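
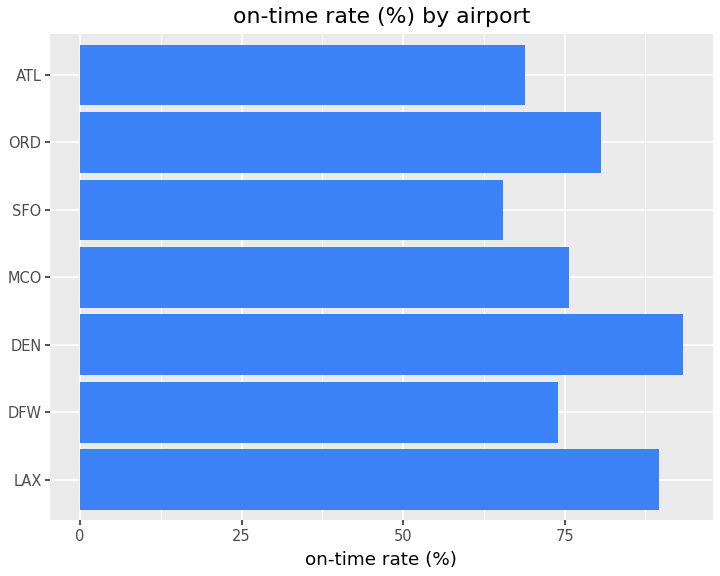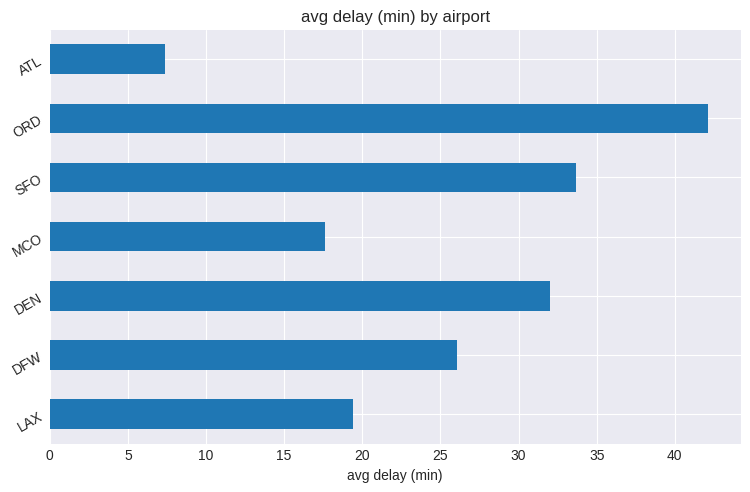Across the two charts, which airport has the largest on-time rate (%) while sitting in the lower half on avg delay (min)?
Chart 2 median avg delay (min) ≈ 25; below-median airports: LAX, MCO, ATL. Among those, LAX has the highest on-time rate (%) (≈ 90).

LAX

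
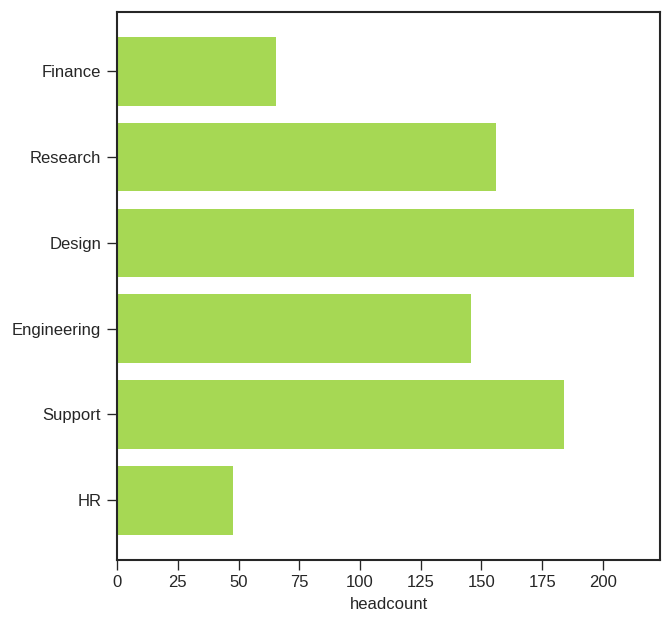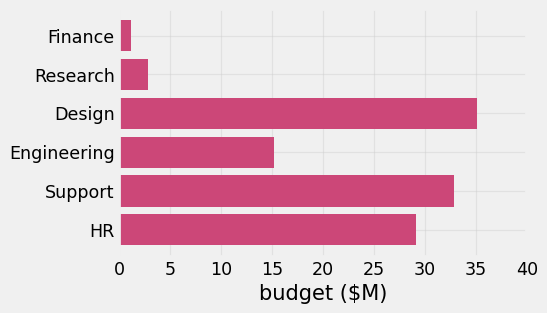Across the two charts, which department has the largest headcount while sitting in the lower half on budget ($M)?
Chart 2 median budget ($M) ≈ 20; below-median departments: Finance, Research, Engineering. Among those, Research has the highest headcount (≈ 160).

Research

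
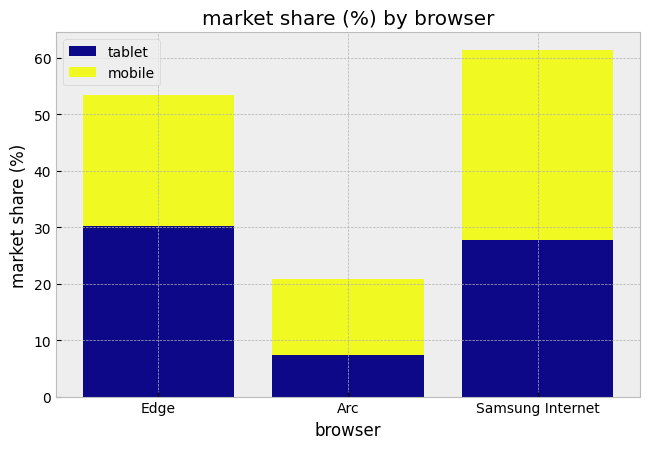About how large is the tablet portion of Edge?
tablet top ≈ 30, bottom ≈ 0; segment ≈ 30.

≈ 30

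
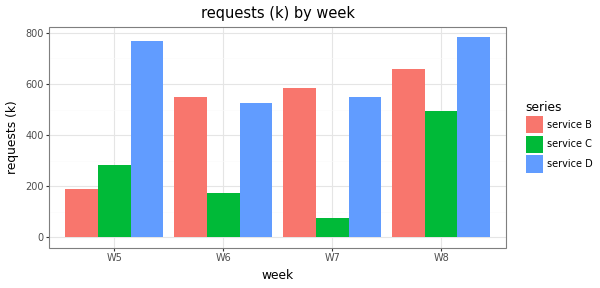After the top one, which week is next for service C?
Top 3 for service C: W8 ≈ 500, W5 ≈ 300, W6 ≈ 200.

W5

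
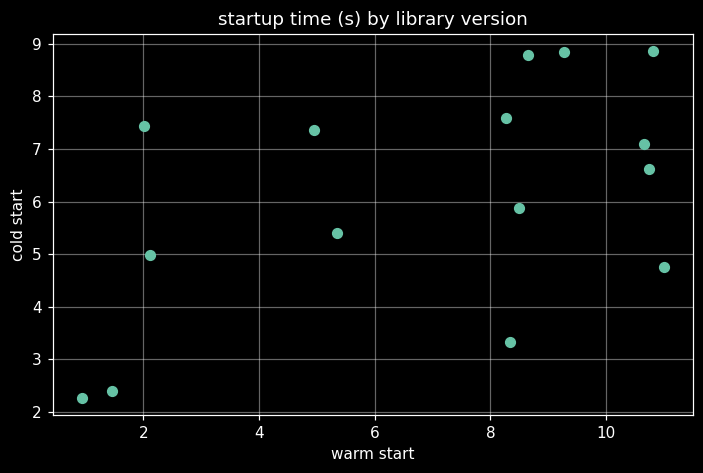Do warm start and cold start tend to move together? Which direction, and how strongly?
Points are positively correlated; moderate (|r| ≈ 0.5).

positive, moderate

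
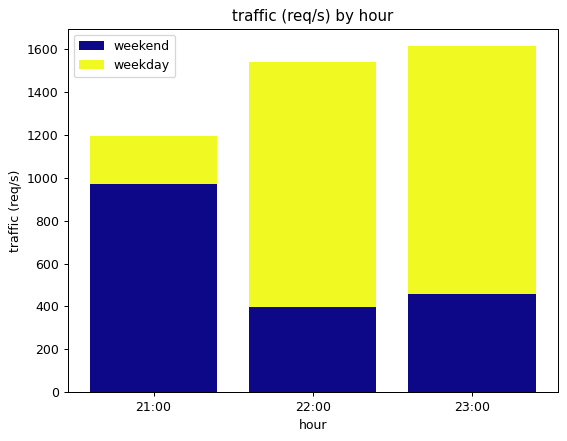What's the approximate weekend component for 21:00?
weekend top ≈ 1000, bottom ≈ 0; segment ≈ 1000.

≈ 1000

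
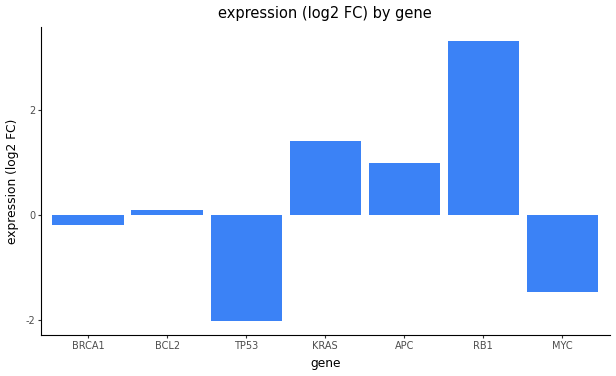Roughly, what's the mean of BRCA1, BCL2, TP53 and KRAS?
≈ -0.12

(0.0 + 0.0 + -2.0 + 1.5) / 4 ≈ -0.12.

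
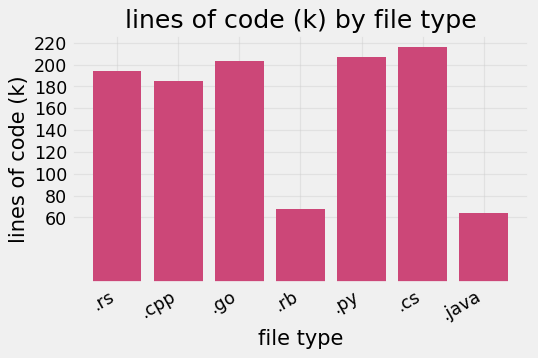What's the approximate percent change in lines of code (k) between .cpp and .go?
.cpp ≈ 180, .go ≈ 200; (200 − 180) / 180 ≈ +11.1%.

≈ +11.1%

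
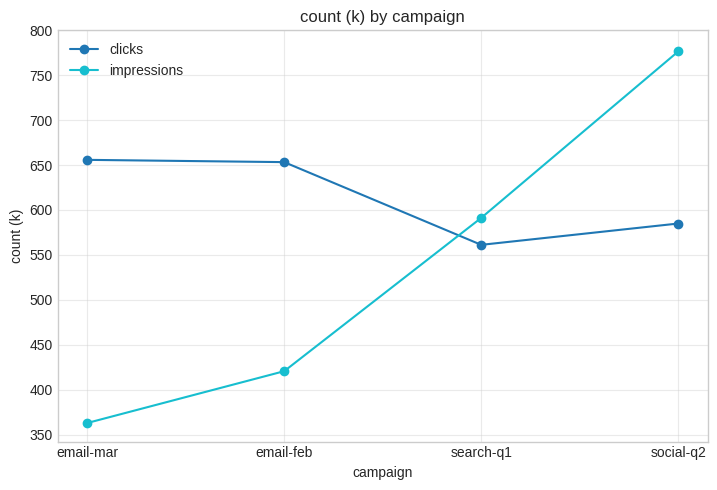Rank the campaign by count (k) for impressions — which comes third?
Top 4 for impressions: social-q2 ≈ 800, search-q1 ≈ 600, email-feb ≈ 400, email-mar ≈ 350.

email-feb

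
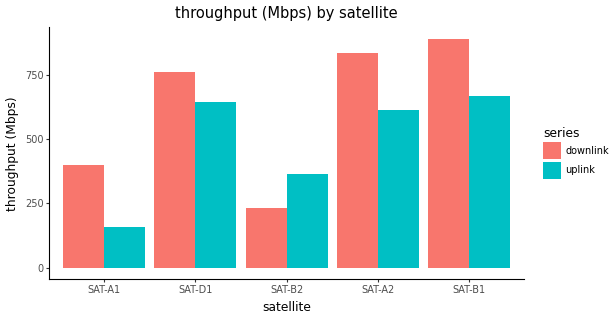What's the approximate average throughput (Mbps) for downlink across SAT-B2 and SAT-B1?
(200 + 900) / 2 ≈ 550.

≈ 550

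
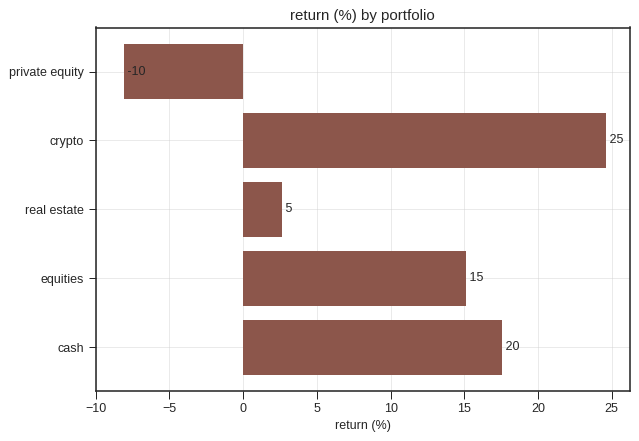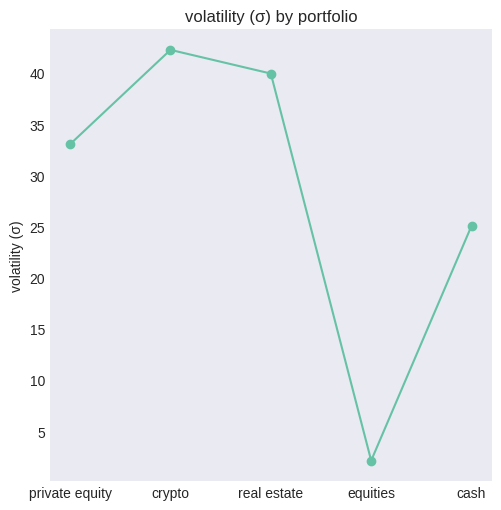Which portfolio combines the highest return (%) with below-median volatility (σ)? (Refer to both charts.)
cash

Chart 2 median volatility (σ) ≈ 35; below-median portfolios: equities, cash. Among those, cash has the highest return (%) (≈ 20).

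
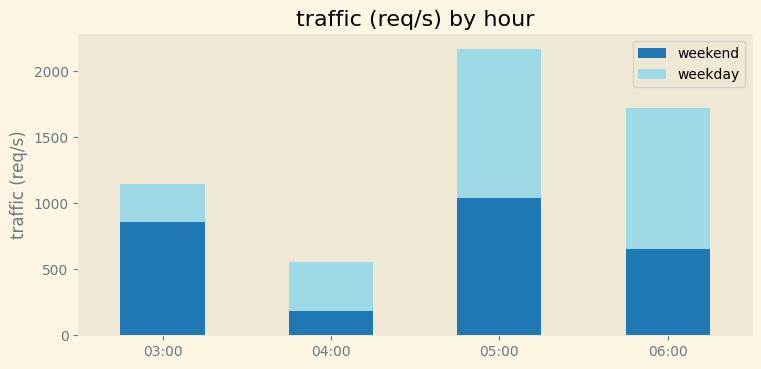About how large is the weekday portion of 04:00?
≈ 400

weekday top ≈ 600, bottom ≈ 200; segment ≈ 400.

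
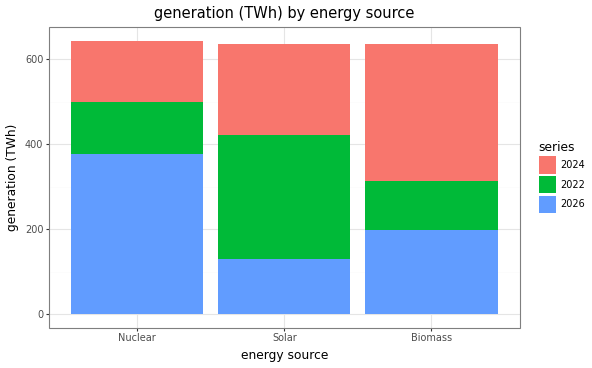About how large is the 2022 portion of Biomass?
≈ 100

2022 top ≈ 300, bottom ≈ 200; segment ≈ 100.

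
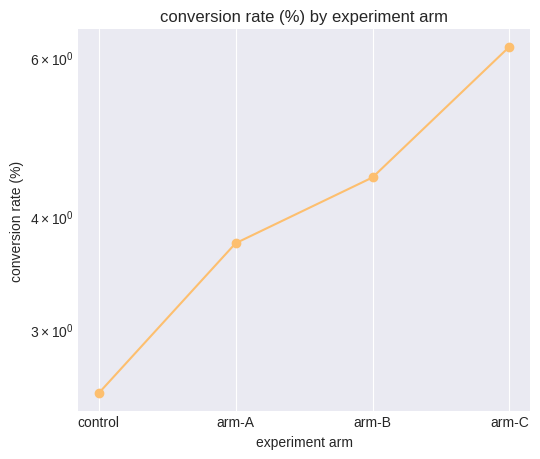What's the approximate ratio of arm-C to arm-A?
≈ 1.71×

arm-C ≈ 6.0, arm-A ≈ 3.5; 6.0/3.5 ≈ 1.71.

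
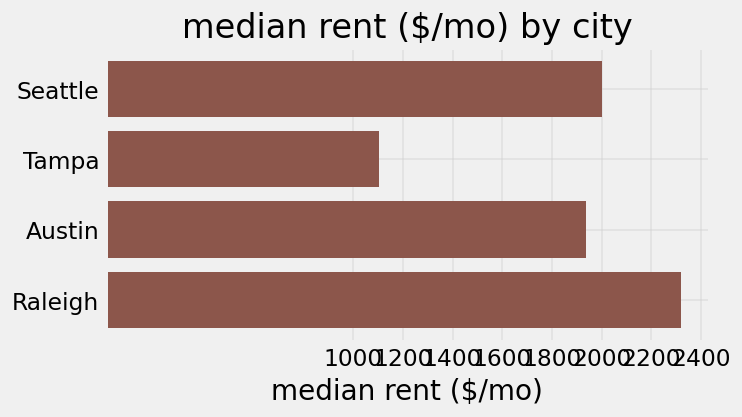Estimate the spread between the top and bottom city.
≈ 1200

Max Raleigh ≈ 2400, min Tampa ≈ 1200; range ≈ 1200.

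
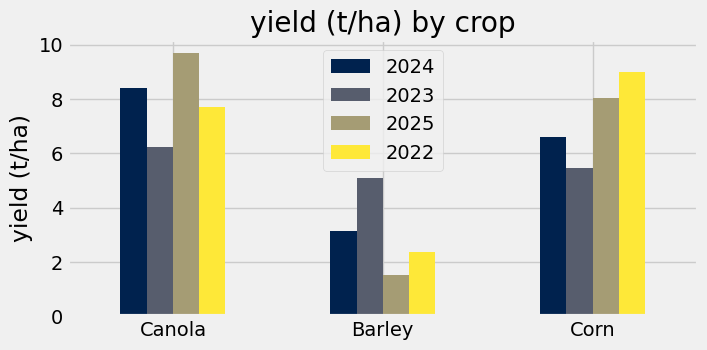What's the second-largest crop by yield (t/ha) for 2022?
Top 3 for 2022: Corn ≈ 9, Canola ≈ 8, Barley ≈ 2.

Canola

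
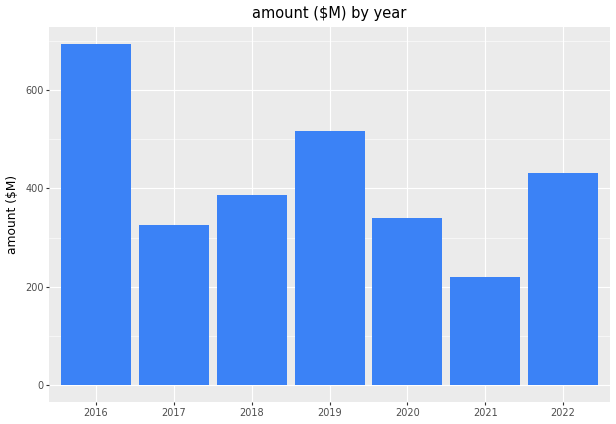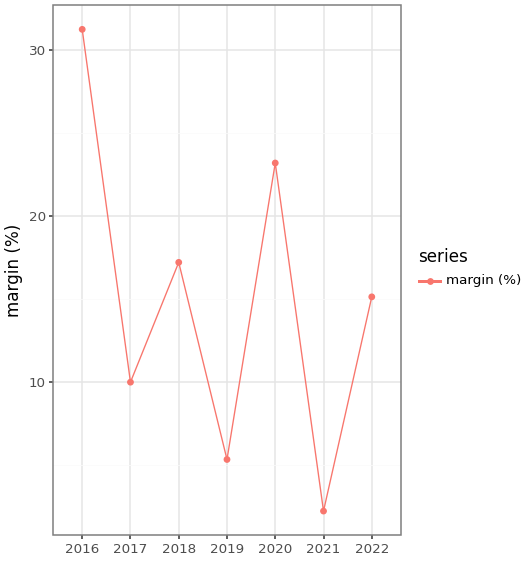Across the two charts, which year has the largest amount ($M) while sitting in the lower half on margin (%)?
2019

Chart 2 median margin (%) ≈ 15; below-median years: 2017, 2019, 2021. Among those, 2019 has the highest amount ($M) (≈ 500).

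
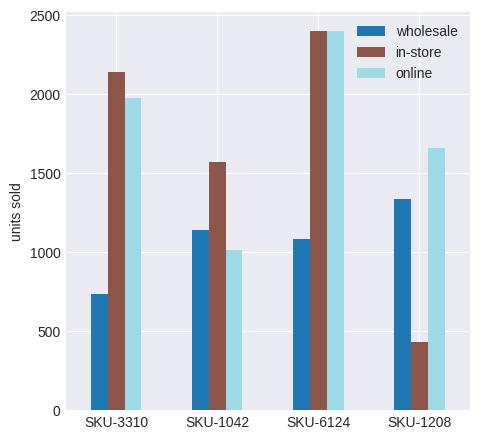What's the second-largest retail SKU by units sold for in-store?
SKU-3310

Top 3 for in-store: SKU-6124 ≈ 2400, SKU-3310 ≈ 2200, SKU-1042 ≈ 1600.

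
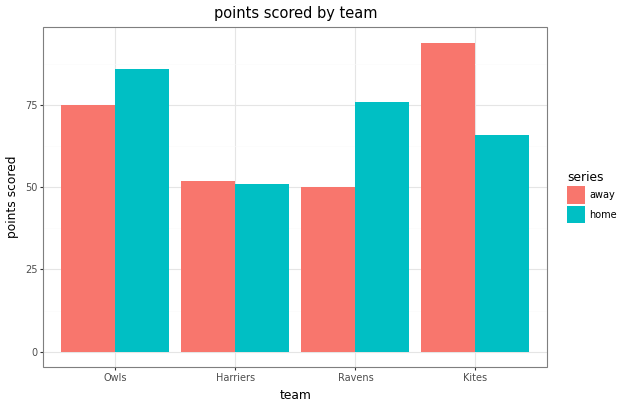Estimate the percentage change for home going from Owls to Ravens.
Owls ≈ 90, Ravens ≈ 80; (80 − 90) / 90 ≈ -11.1%.

≈ -11.1%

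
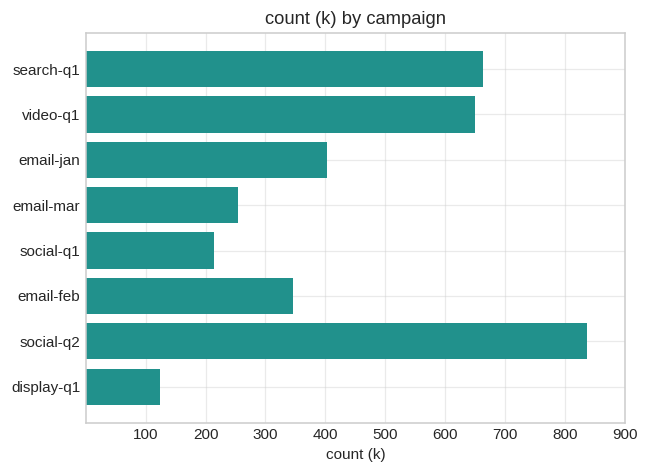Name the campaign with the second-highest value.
Top 3: social-q2 ≈ 800, search-q1 ≈ 700, video-q1 ≈ 600.

search-q1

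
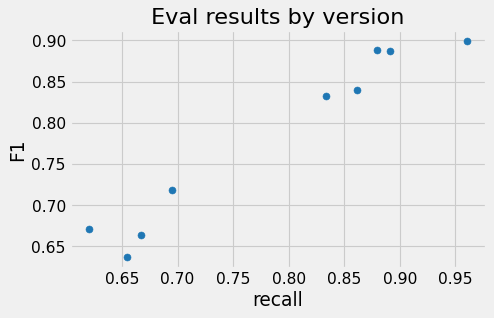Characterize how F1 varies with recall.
Points are positively correlated; strong (|r| ≈ 1.0).

positive, strong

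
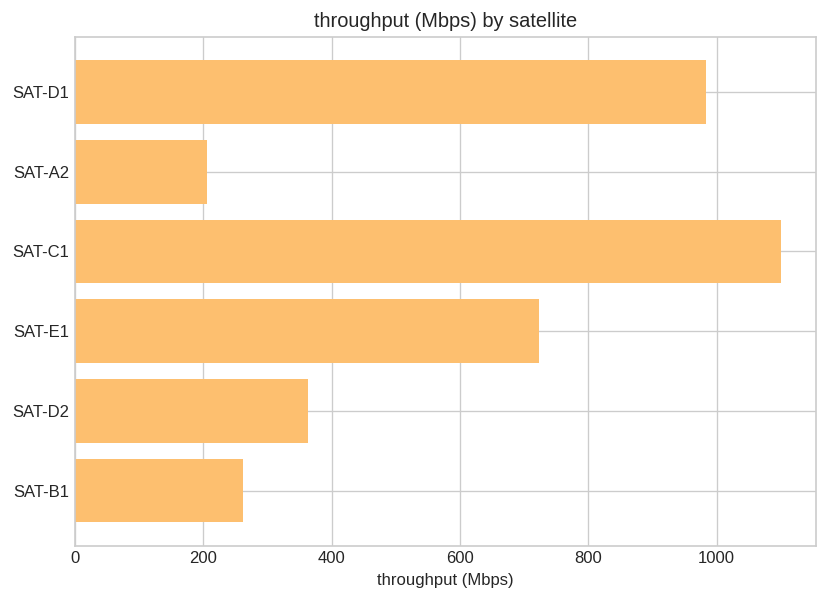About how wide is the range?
≈ 900

Max SAT-C1 ≈ 1100, min SAT-A2 ≈ 200; range ≈ 900.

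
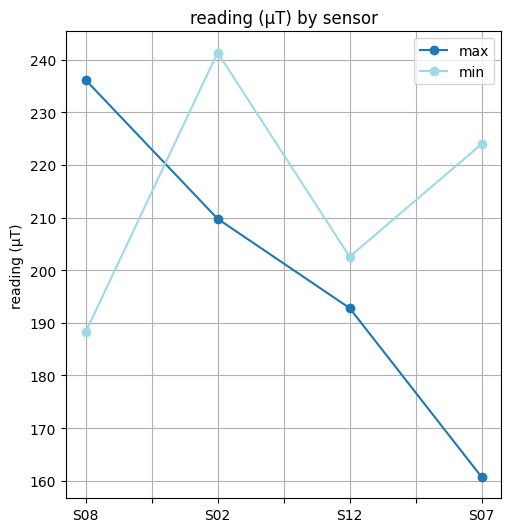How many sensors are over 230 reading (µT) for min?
Above 230: S02.

1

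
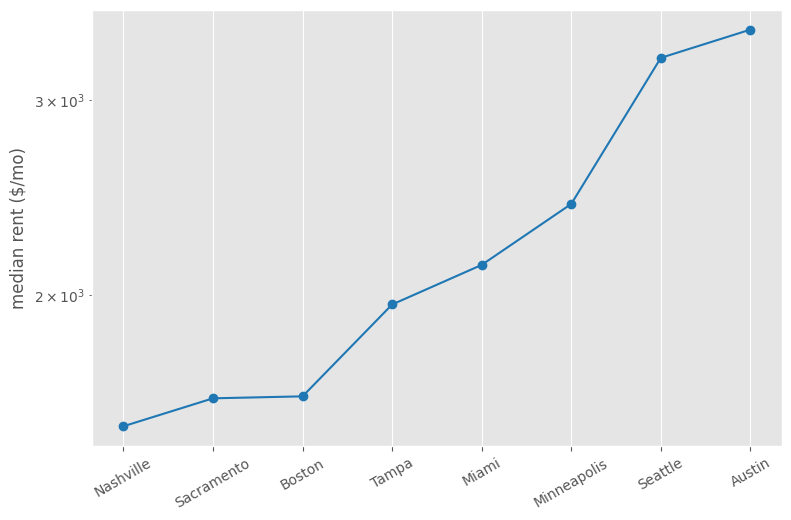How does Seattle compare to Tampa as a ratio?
≈ 1.6×

Seattle ≈ 3200, Tampa ≈ 2000; 3200/2000 ≈ 1.6.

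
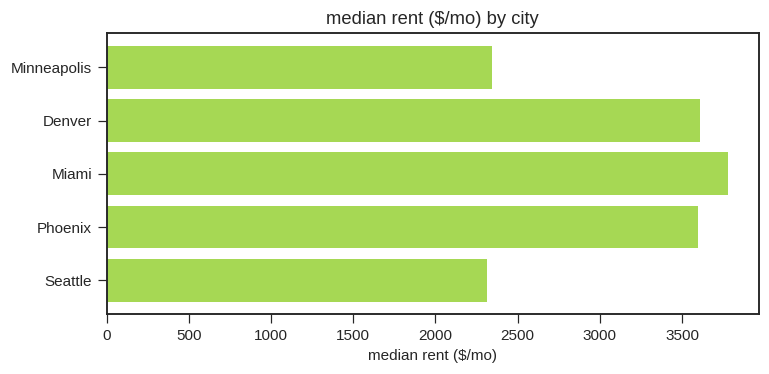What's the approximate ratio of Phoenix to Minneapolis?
Phoenix ≈ 3500, Minneapolis ≈ 2500; 3500/2500 ≈ 1.4.

≈ 1.4×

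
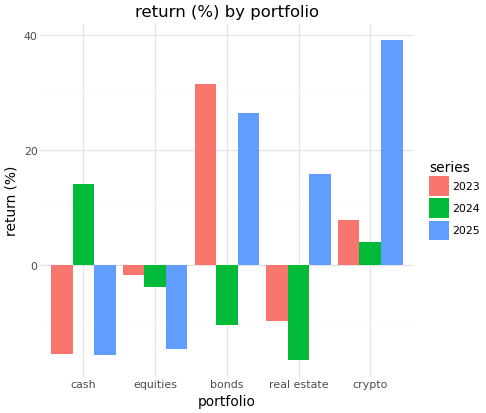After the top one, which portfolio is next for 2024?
crypto

Top 3 for 2024: cash ≈ 15, crypto ≈ 5, equities ≈ -5.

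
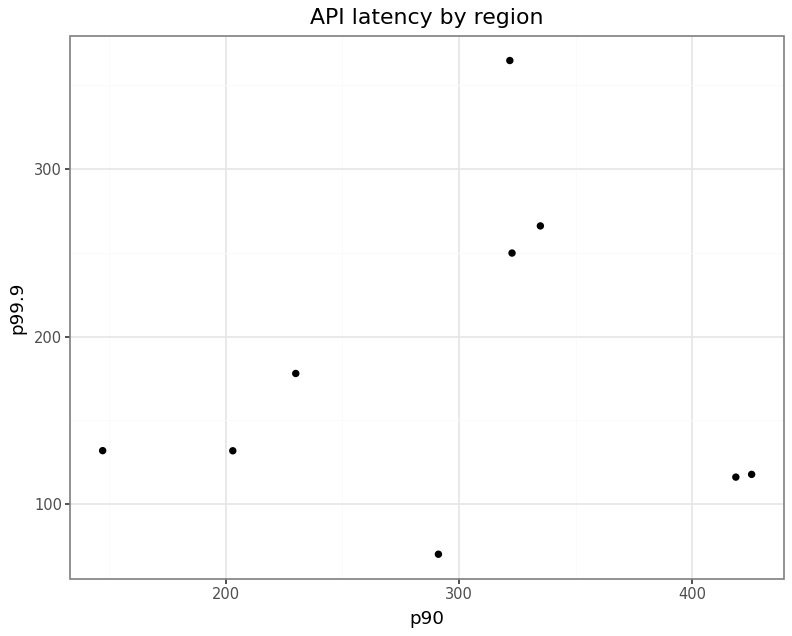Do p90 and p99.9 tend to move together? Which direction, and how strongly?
Points are roughly uncorrelated; weak (|r| ≈ 0.1).

no clear correlation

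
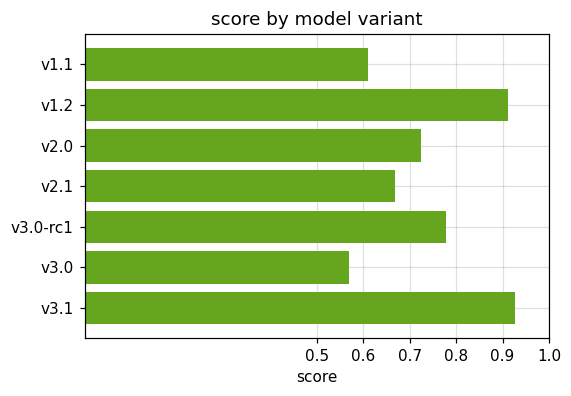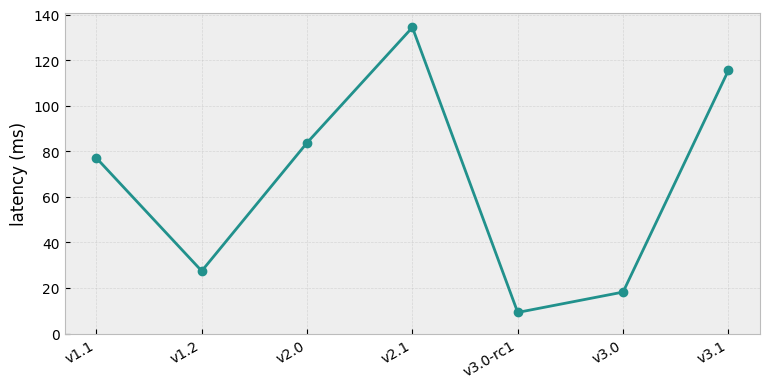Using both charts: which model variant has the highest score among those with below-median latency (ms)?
Chart 2 median latency (ms) ≈ 80; below-median model variants: v1.2, v3.0-rc1, v3.0. Among those, v1.2 has the highest score (≈ 0.9).

v1.2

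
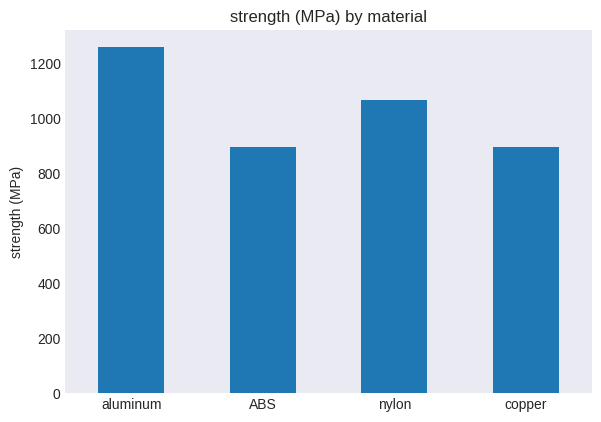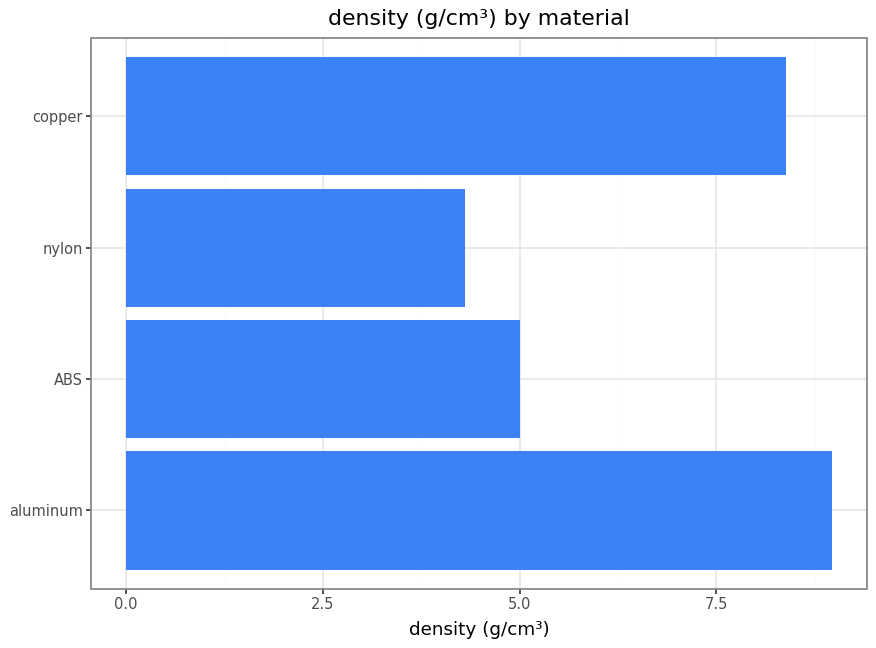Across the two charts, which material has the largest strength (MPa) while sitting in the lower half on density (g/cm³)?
nylon

Chart 2 median density (g/cm³) ≈ 7; below-median materials: ABS, nylon. Among those, nylon has the highest strength (MPa) (≈ 1000).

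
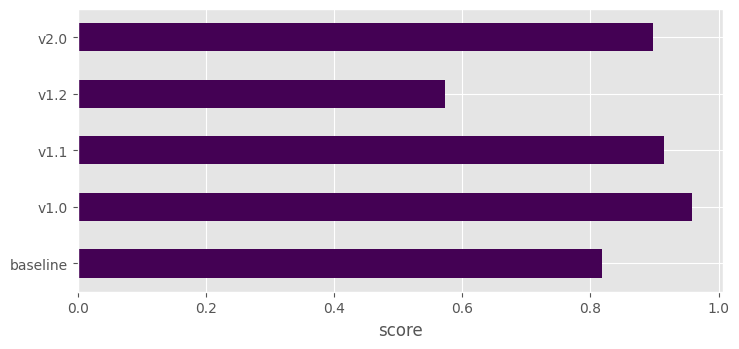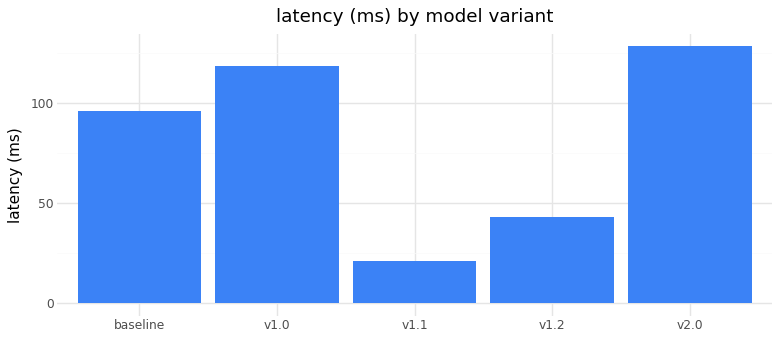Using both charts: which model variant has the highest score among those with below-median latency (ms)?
v1.1

Chart 2 median latency (ms) ≈ 100; below-median model variants: v1.1, v1.2. Among those, v1.1 has the highest score (≈ 0.9).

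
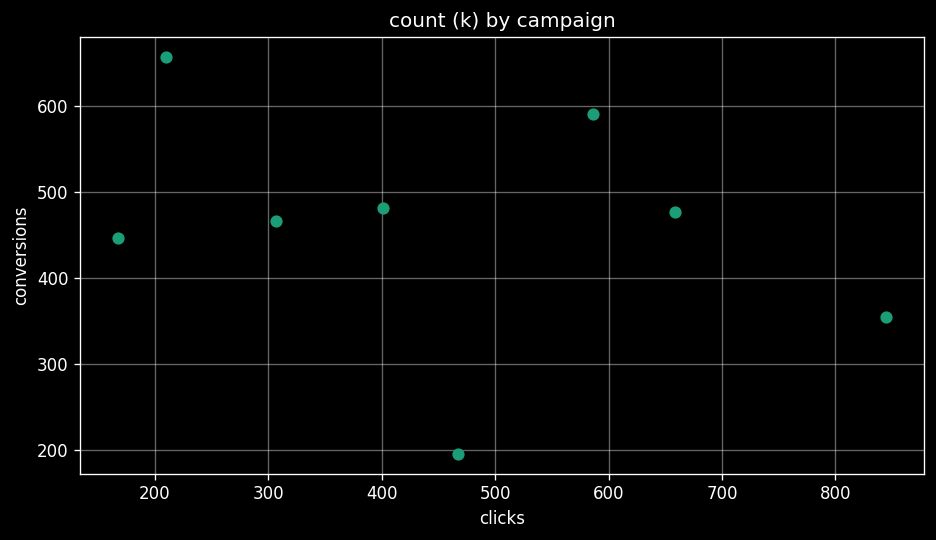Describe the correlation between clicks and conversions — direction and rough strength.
Points are negatively correlated; weak (|r| ≈ 0.3).

negative, weak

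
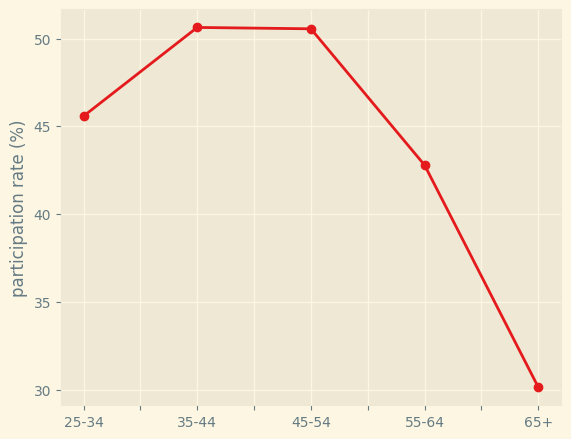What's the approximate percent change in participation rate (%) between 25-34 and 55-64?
≈ -8.7%

25-34 ≈ 46, 55-64 ≈ 42; (42 − 46) / 46 ≈ -8.7%.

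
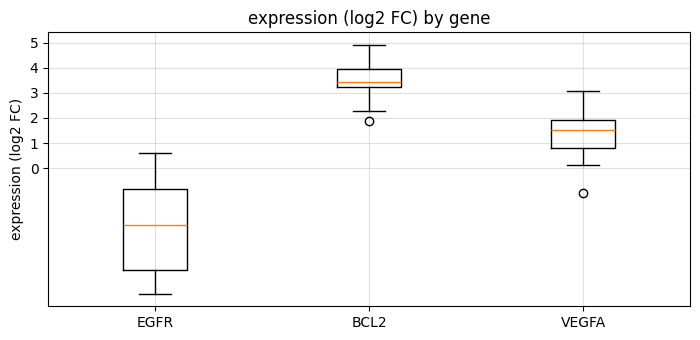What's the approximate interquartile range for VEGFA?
Q3 ≈ 2, Q1 ≈ 1; IQR ≈ 1.

≈ 1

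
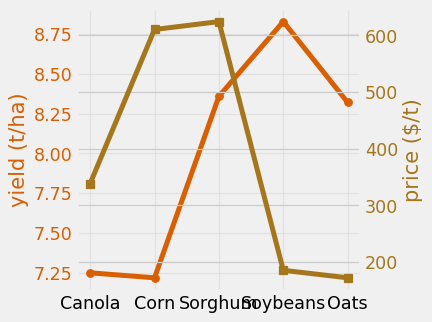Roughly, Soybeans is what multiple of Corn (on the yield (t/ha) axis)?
Soybeans ≈ 8.8, Corn ≈ 7.2; 8.8/7.2 ≈ 1.22.

≈ 1.22×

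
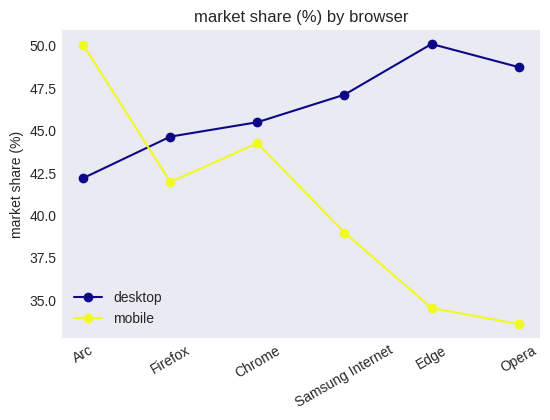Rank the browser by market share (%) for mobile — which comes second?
Chrome

Top 3 for mobile: Arc ≈ 50, Chrome ≈ 44, Firefox ≈ 42.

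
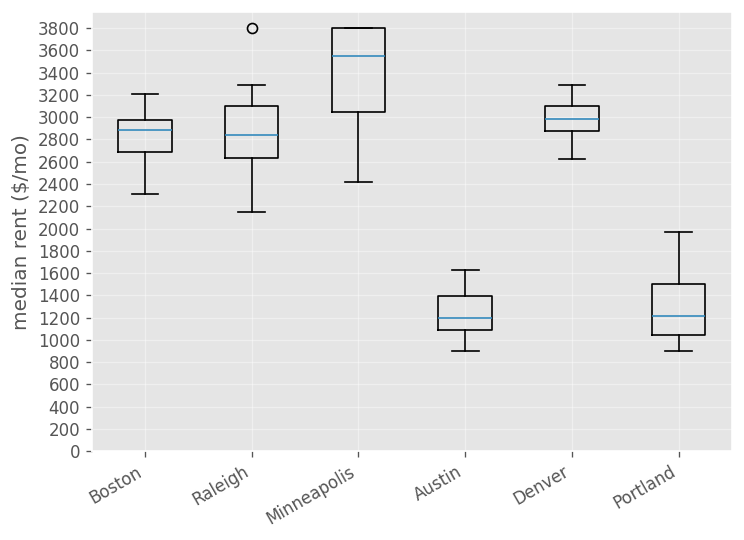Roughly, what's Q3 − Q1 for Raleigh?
Q3 ≈ 3000, Q1 ≈ 2600; IQR ≈ 400.

≈ 400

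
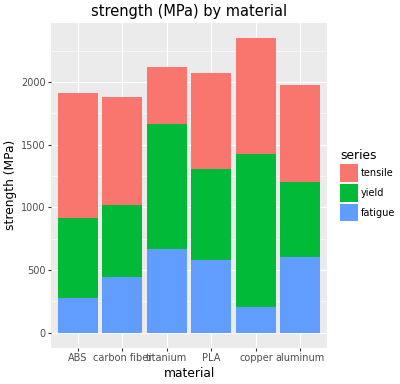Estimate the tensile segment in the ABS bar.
≈ 1000

tensile top ≈ 2000, bottom ≈ 1000; segment ≈ 1000.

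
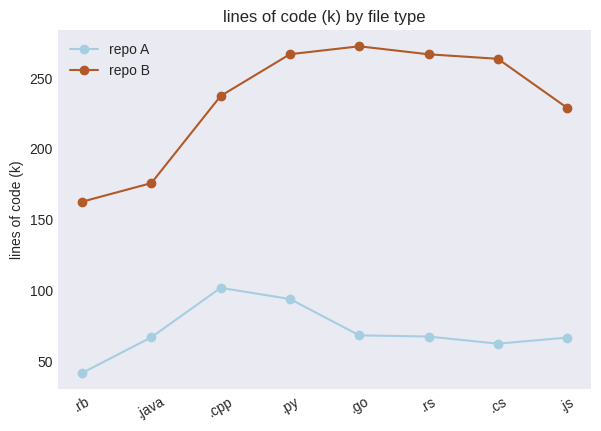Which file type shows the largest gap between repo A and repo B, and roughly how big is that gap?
.go, ≈ 220 k

.go: repo A ≈ 60, repo B ≈ 280 → gap ≈ 220. Next-largest (.cs) is only ≈ 200.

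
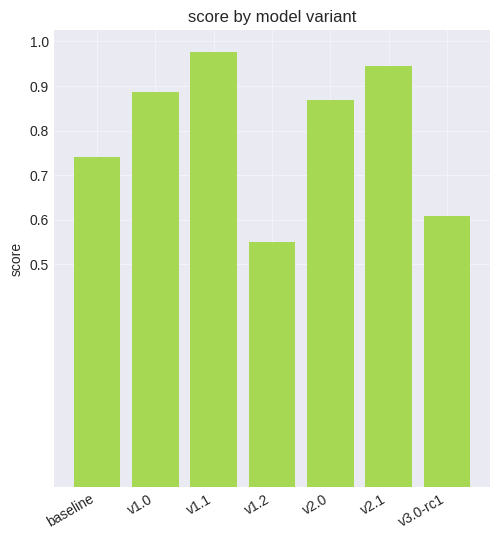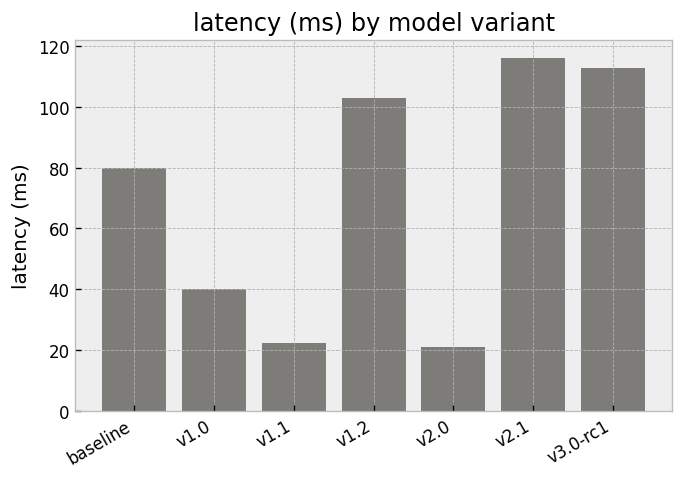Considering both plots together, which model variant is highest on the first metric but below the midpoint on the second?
v1.1

Chart 2 median latency (ms) ≈ 80; below-median model variants: v1.0, v1.1, v2.0. Among those, v1.1 has the highest score (≈ 1).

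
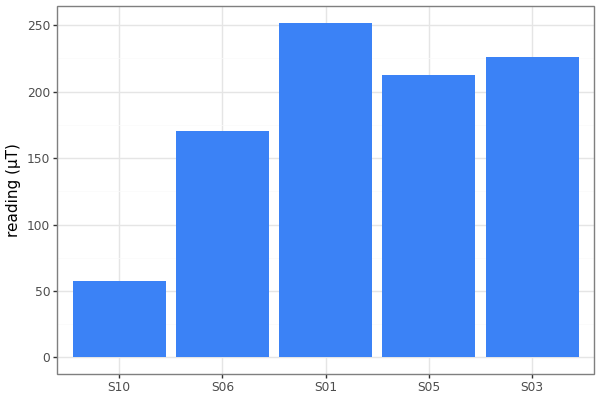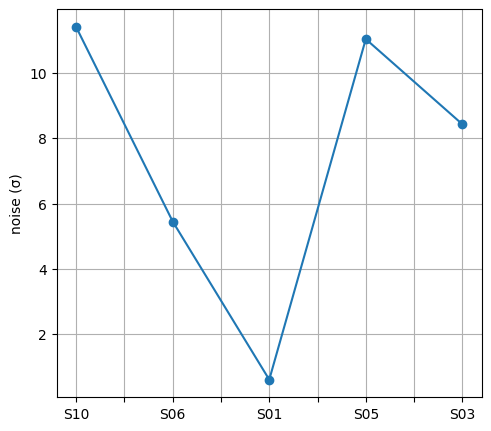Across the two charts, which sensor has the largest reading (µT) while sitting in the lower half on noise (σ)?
Chart 2 median noise (σ) ≈ 8; below-median sensors: S06, S01. Among those, S01 has the highest reading (µT) (≈ 250).

S01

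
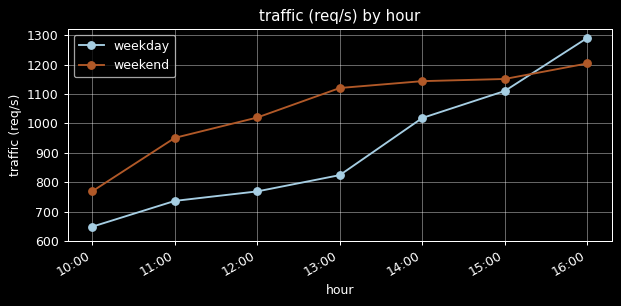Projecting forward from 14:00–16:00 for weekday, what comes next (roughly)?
Last three: 1000, 1100, 1300 → slope ≈ 150/step → next ≈ 1450.

≈ 1450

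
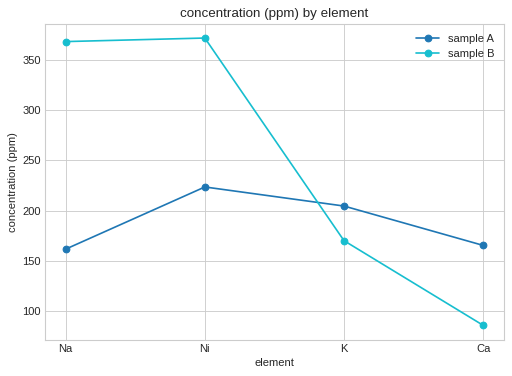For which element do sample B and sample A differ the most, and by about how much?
Na, ≈ 225 ppm

Na: sample B ≈ 375, sample A ≈ 150 → gap ≈ 225. Next-largest (Ni) is only ≈ 150.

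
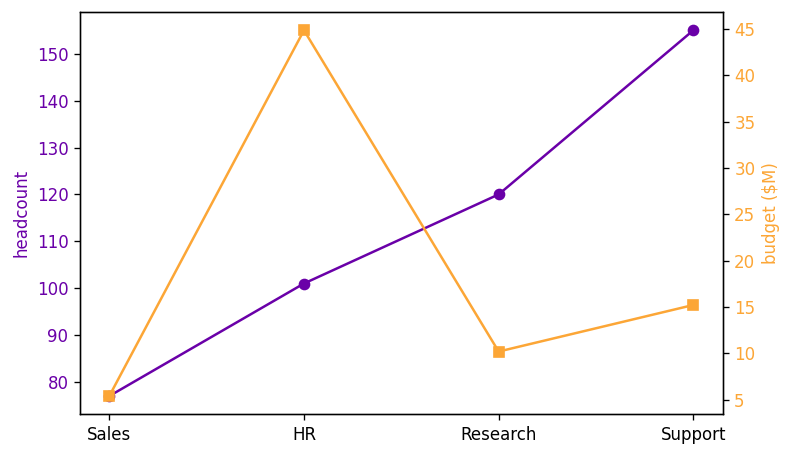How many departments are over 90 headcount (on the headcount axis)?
3

Above 90: HR, Research, Support.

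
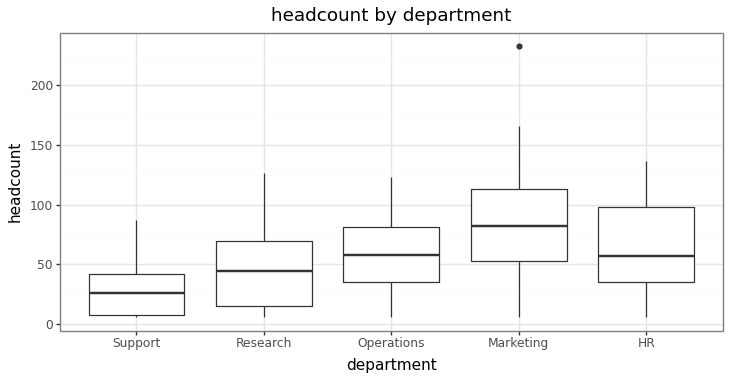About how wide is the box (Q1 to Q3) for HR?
Q3 ≈ 100, Q1 ≈ 40; IQR ≈ 60.

≈ 60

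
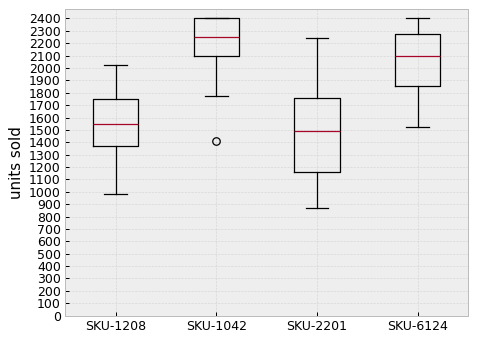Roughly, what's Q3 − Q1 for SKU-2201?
≈ 600

Q3 ≈ 1800, Q1 ≈ 1200; IQR ≈ 600.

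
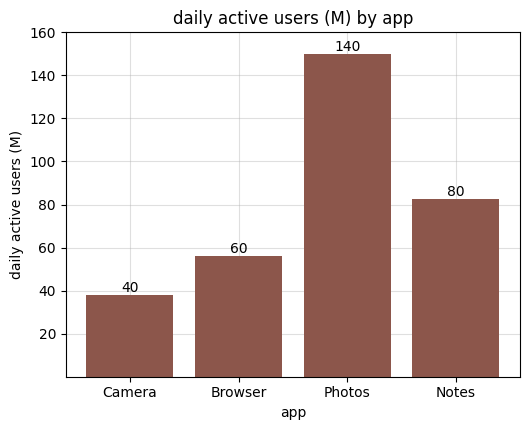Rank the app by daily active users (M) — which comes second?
Top 3: Photos ≈ 140, Notes ≈ 80, Browser ≈ 60.

Notes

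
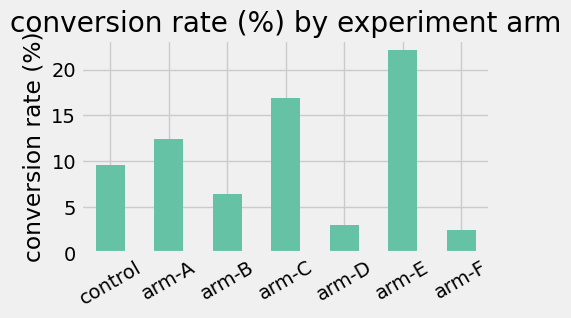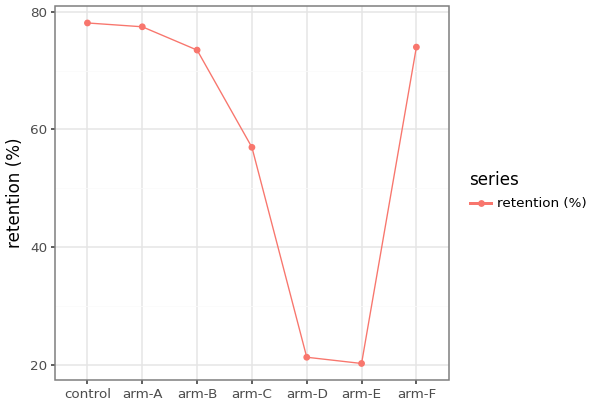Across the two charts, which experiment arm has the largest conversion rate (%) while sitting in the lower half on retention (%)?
Chart 2 median retention (%) ≈ 70; below-median experiment arms: arm-C, arm-D, arm-E. Among those, arm-E has the highest conversion rate (%) (≈ 20).

arm-E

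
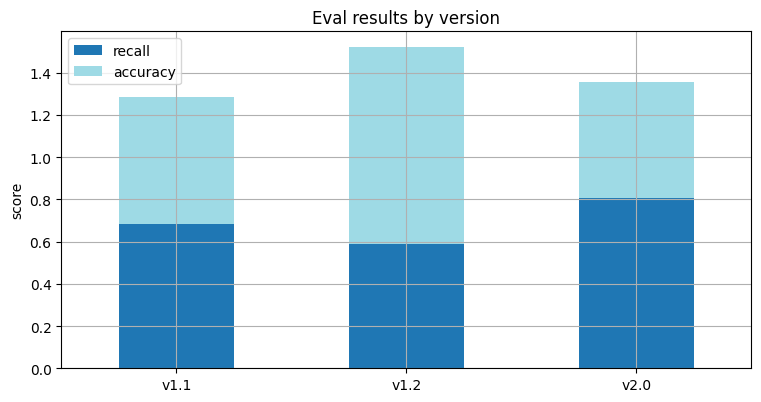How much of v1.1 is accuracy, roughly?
≈ 0.6

accuracy top ≈ 1.2, bottom ≈ 0.6; segment ≈ 0.6.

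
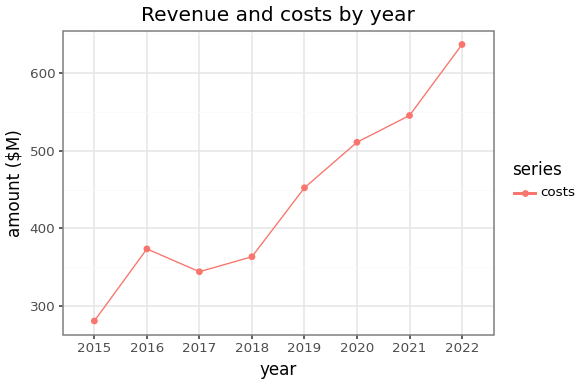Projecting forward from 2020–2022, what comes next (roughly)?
≈ 725

Last three: 500, 550, 650 → slope ≈ 75/step → next ≈ 725.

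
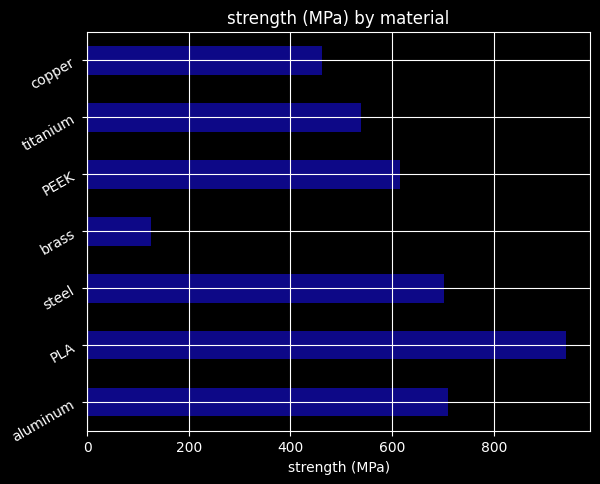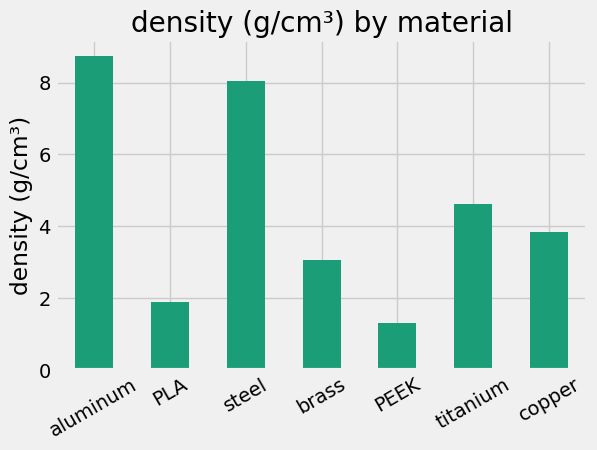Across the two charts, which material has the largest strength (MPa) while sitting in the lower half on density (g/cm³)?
Chart 2 median density (g/cm³) ≈ 4; below-median materials: PLA, brass, PEEK. Among those, PLA has the highest strength (MPa) (≈ 900).

PLA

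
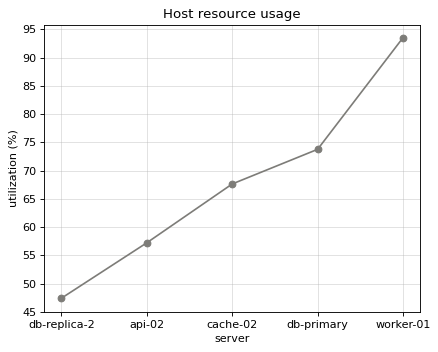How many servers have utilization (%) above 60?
3

Above 60: cache-02, db-primary, worker-01.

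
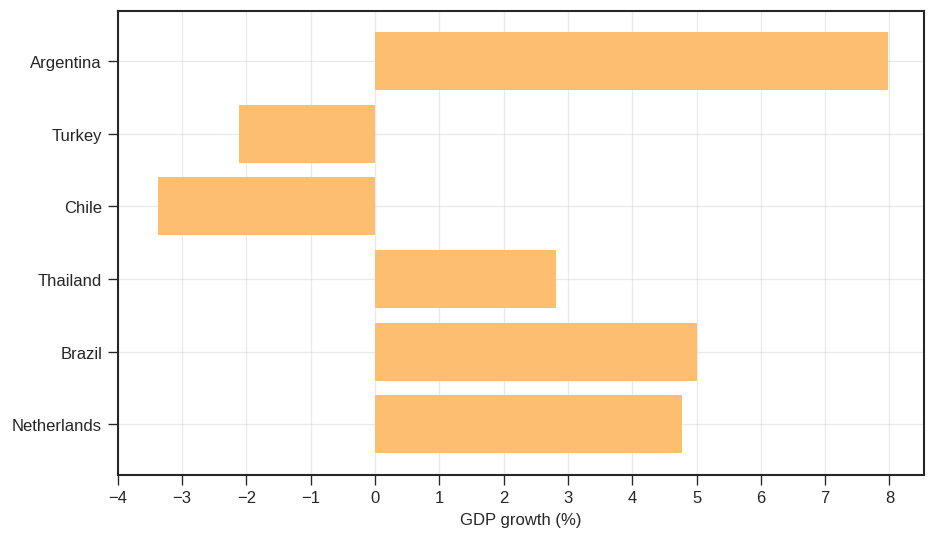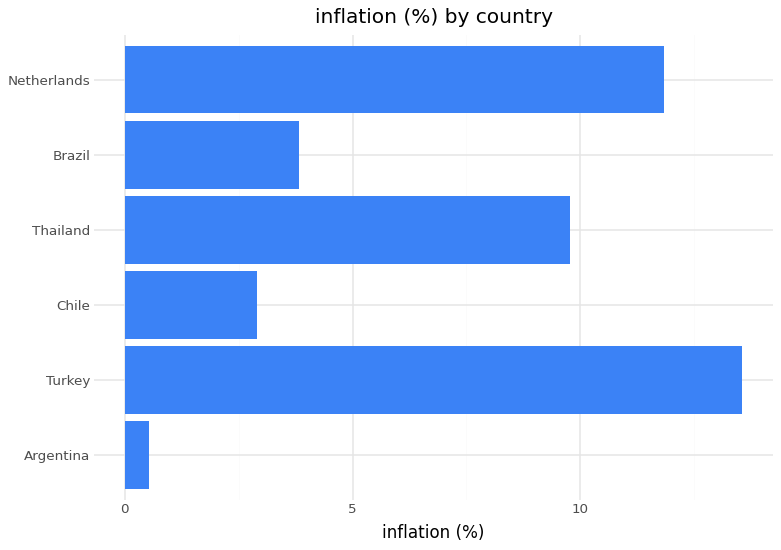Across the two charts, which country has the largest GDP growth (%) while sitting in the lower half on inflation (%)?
Chart 2 median inflation (%) ≈ 6; below-median countries: Argentina, Chile, Brazil. Among those, Argentina has the highest GDP growth (%) (≈ 8).

Argentina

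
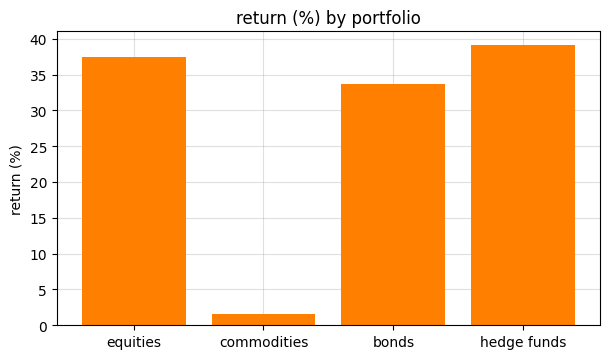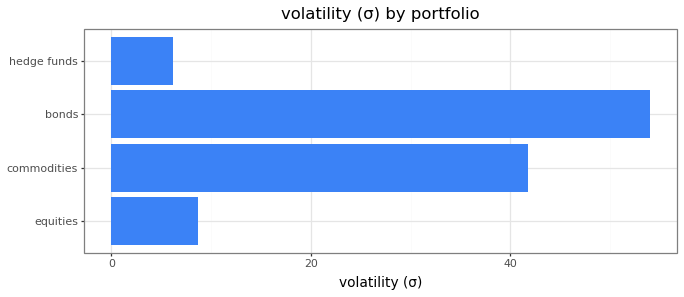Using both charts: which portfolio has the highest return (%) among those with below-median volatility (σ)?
hedge funds

Chart 2 median volatility (σ) ≈ 25; below-median portfolios: equities, hedge funds. Among those, hedge funds has the highest return (%) (≈ 40).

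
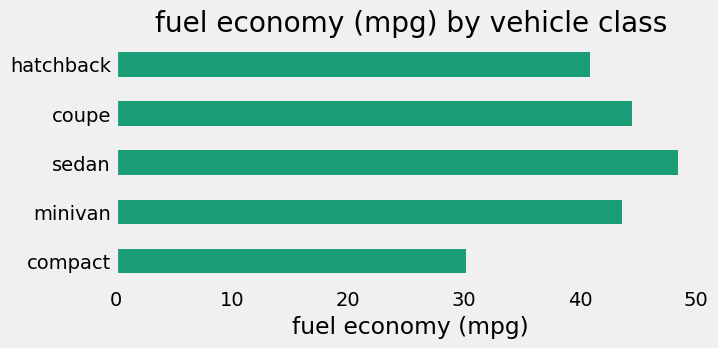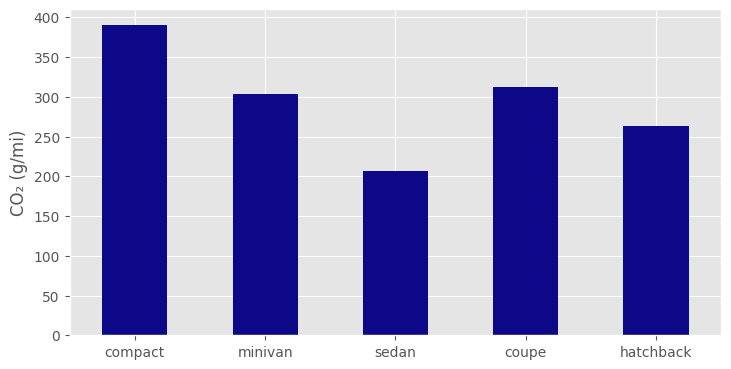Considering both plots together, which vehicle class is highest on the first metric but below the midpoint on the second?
Chart 2 median CO₂ (g/mi) ≈ 300; below-median vehicle classes: sedan, hatchback. Among those, sedan has the highest fuel economy (mpg) (≈ 50).

sedan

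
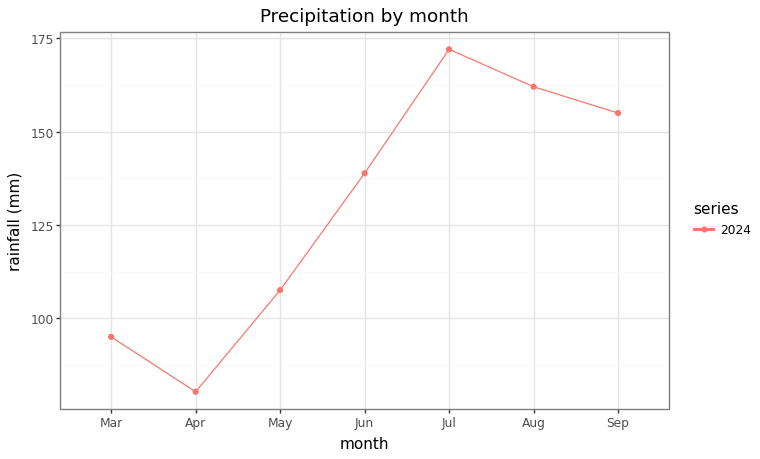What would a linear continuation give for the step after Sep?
≈ 140

Last three: 170, 160, 150 → slope ≈ -10/step → next ≈ 140.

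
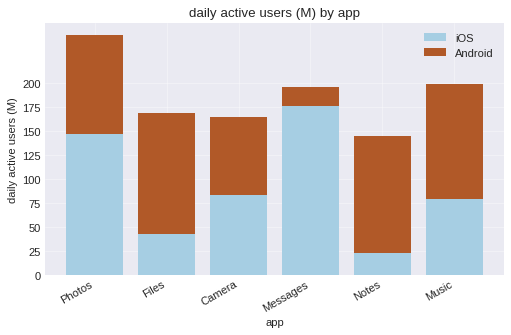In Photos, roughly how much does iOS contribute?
iOS top ≈ 150, bottom ≈ 0; segment ≈ 150.

≈ 150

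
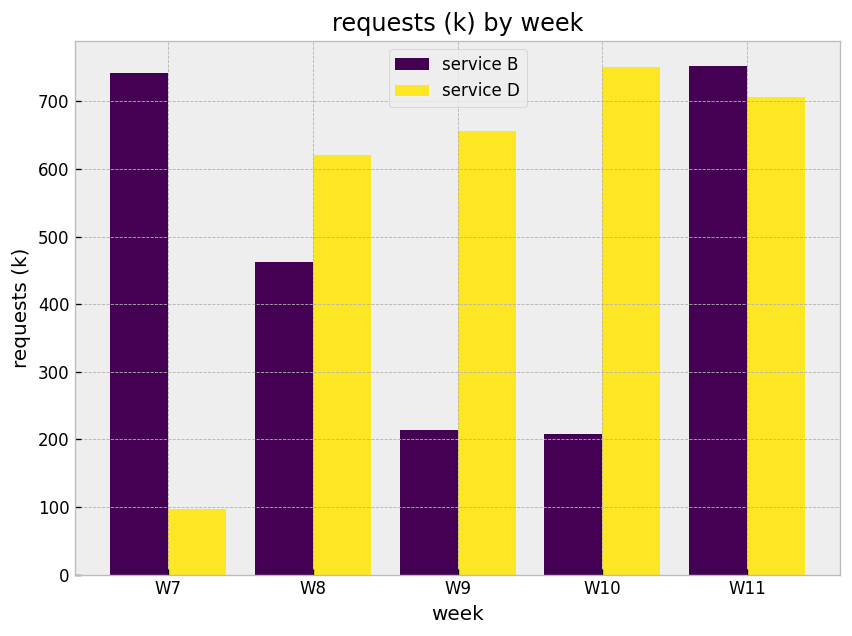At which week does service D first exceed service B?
W7: service D ≈ 100 vs service B ≈ 700 (not yet); W8: service D ≈ 600 vs service B ≈ 500 (first crossover).

W8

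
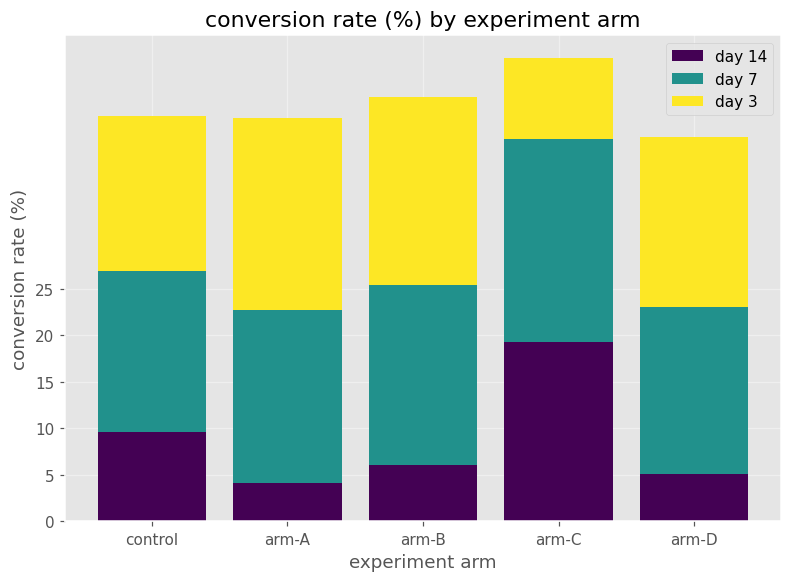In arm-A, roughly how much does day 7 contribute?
≈ 20

day 7 top ≈ 25, bottom ≈ 5; segment ≈ 20.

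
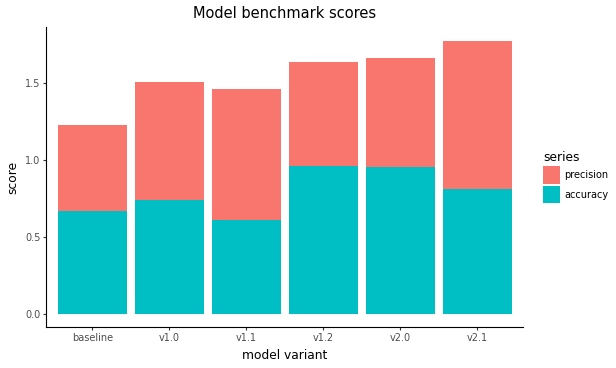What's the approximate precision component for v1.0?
precision top ≈ 1.6, bottom ≈ 0.8; segment ≈ 0.8.

≈ 0.8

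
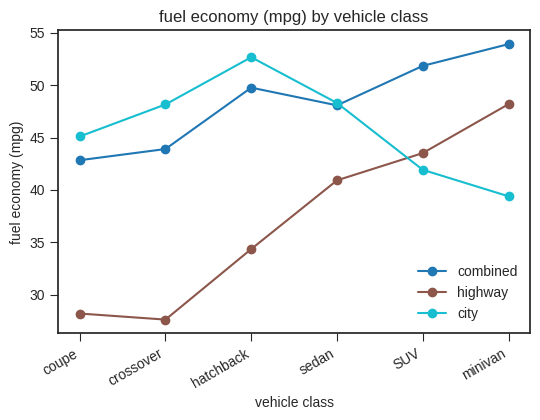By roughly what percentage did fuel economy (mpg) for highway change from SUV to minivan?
SUV ≈ 45, minivan ≈ 50; (50 − 45) / 45 ≈ +11.1%.

≈ +11.1%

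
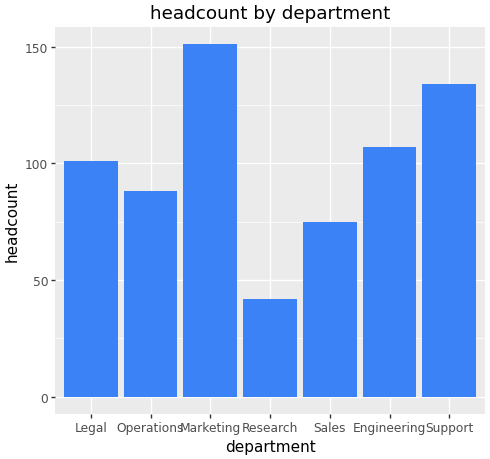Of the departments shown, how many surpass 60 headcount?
Above 60: Legal, Operations, Marketing, Sales, Engineering, Support.

6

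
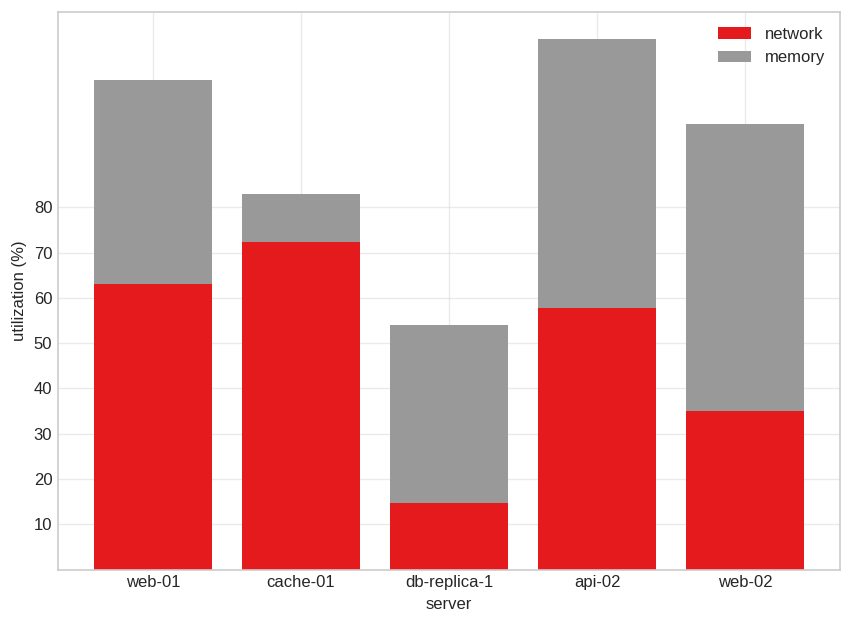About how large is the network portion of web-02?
≈ 30

network top ≈ 30, bottom ≈ 0; segment ≈ 30.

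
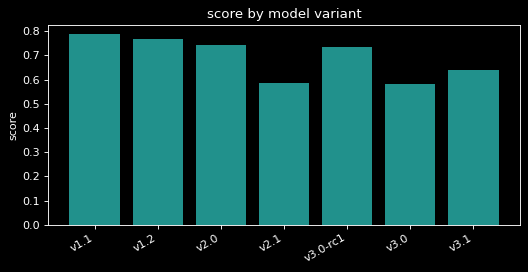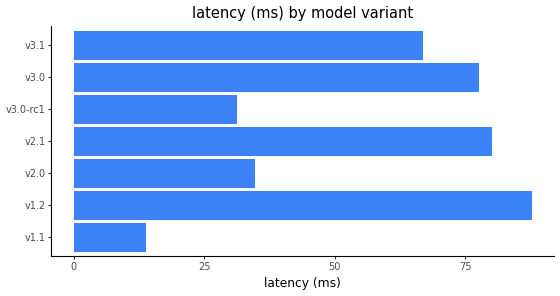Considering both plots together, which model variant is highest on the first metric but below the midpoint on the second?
v1.1

Chart 2 median latency (ms) ≈ 70; below-median model variants: v1.1, v2.0, v3.0-rc1. Among those, v1.1 has the highest score (≈ 0.8).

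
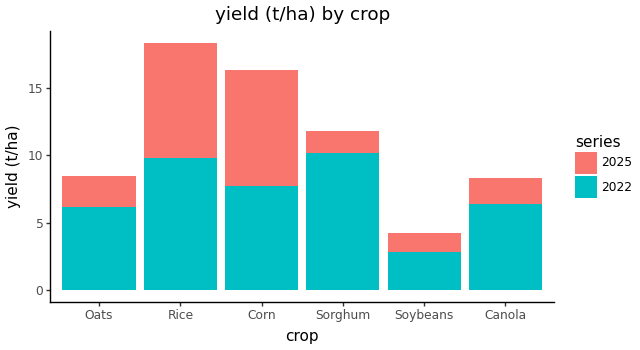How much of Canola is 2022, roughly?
2022 top ≈ 6, bottom ≈ 0; segment ≈ 6.

≈ 6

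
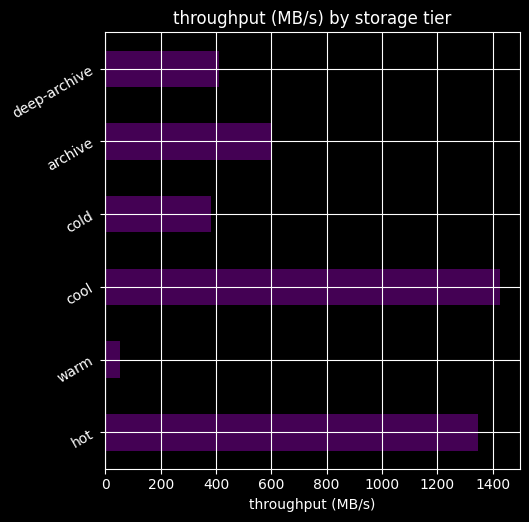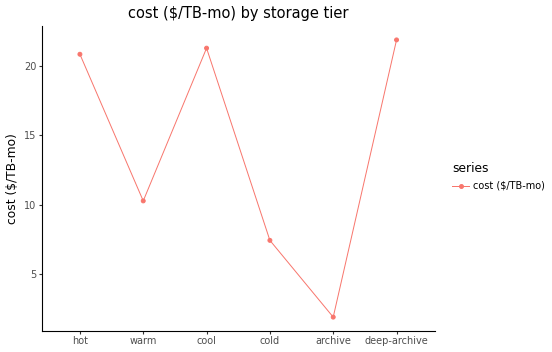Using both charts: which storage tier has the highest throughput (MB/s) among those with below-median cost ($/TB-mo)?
archive

Chart 2 median cost ($/TB-mo) ≈ 15; below-median storage tiers: warm, cold, archive. Among those, archive has the highest throughput (MB/s) (≈ 600).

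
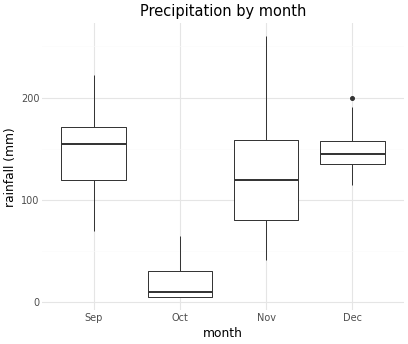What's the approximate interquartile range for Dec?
≈ 20

Q3 ≈ 160, Q1 ≈ 140; IQR ≈ 20.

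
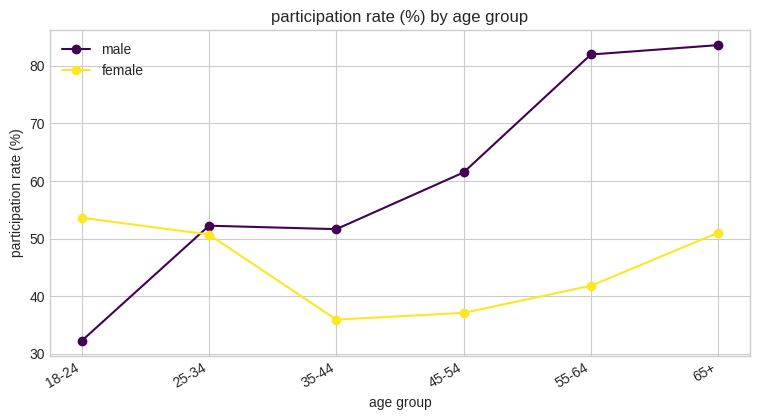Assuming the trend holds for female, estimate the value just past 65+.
≈ 57.5

Last three: 35, 40, 50 → slope ≈ 7.5/step → next ≈ 57.5.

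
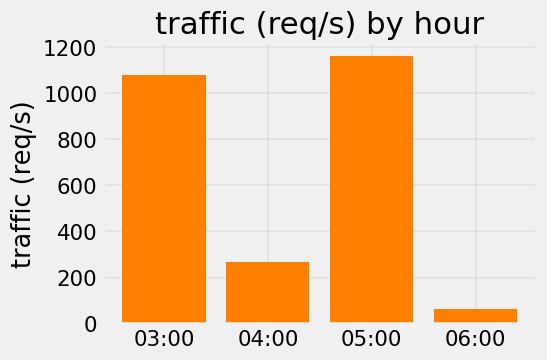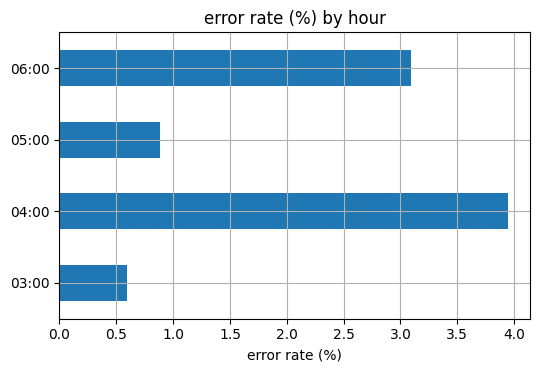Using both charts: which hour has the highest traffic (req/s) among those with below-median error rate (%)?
05:00

Chart 2 median error rate (%) ≈ 2; below-median hours: 03:00, 05:00. Among those, 05:00 has the highest traffic (req/s) (≈ 1200).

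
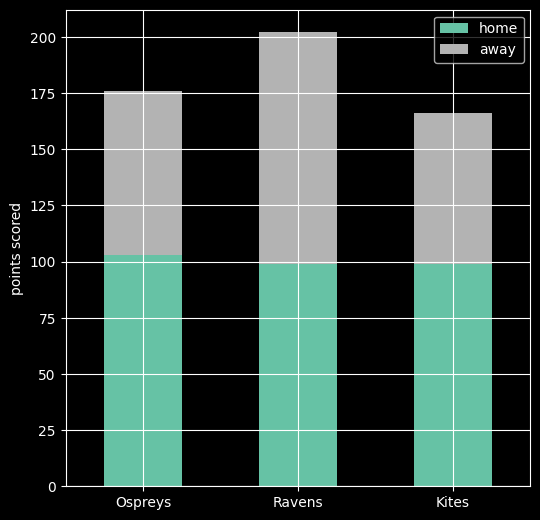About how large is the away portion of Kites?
≈ 60

away top ≈ 160, bottom ≈ 100; segment ≈ 60.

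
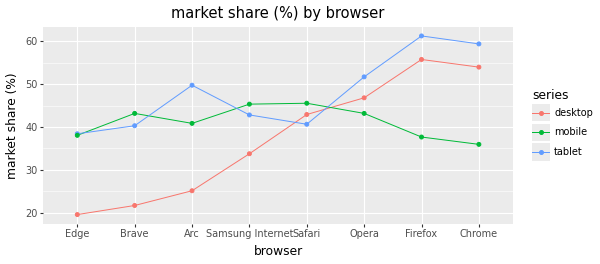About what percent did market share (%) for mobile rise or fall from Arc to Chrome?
≈ -12.5%

Arc ≈ 40, Chrome ≈ 35; (35 − 40) / 40 ≈ -12.5%.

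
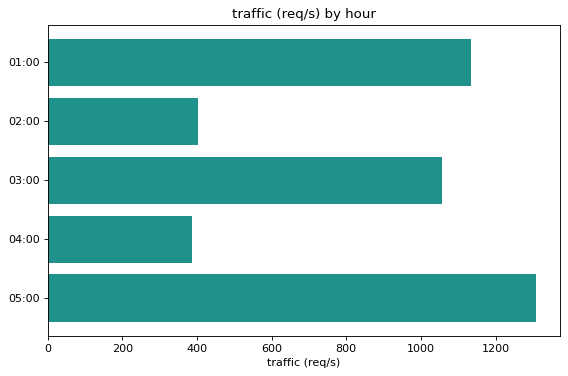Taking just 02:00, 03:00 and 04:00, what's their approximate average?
(400 + 1000 + 400) / 3 ≈ 600.

≈ 600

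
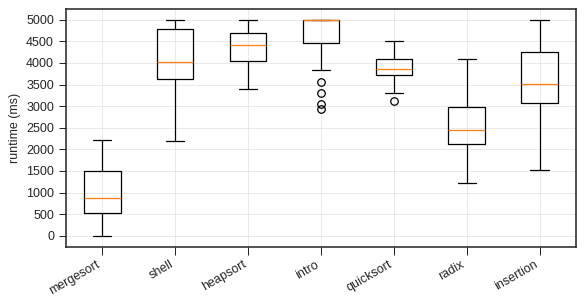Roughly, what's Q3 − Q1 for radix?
≈ 1000

Q3 ≈ 3000, Q1 ≈ 2000; IQR ≈ 1000.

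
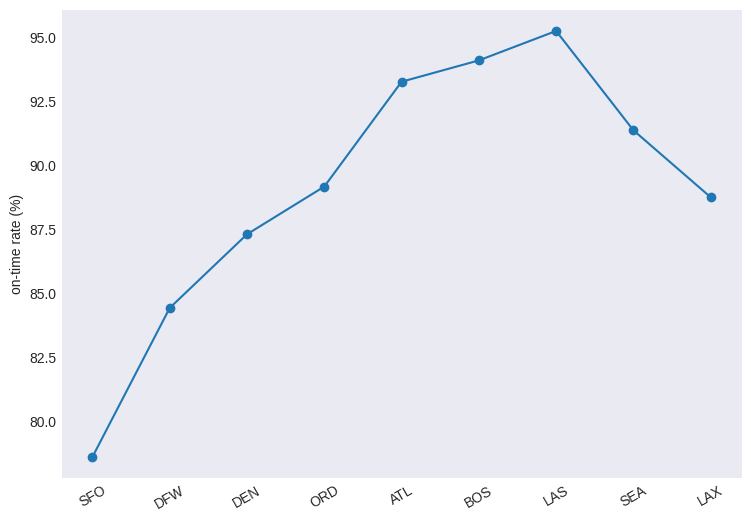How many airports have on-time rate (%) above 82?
8

Above 82: DFW, DEN, ORD, ATL, BOS, LAS, SEA, LAX.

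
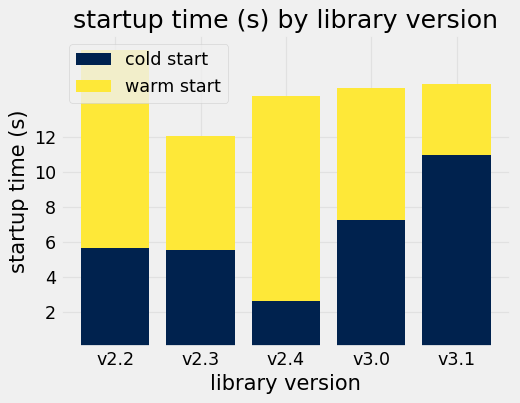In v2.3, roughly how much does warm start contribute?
warm start top ≈ 12, bottom ≈ 6; segment ≈ 6.

≈ 6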